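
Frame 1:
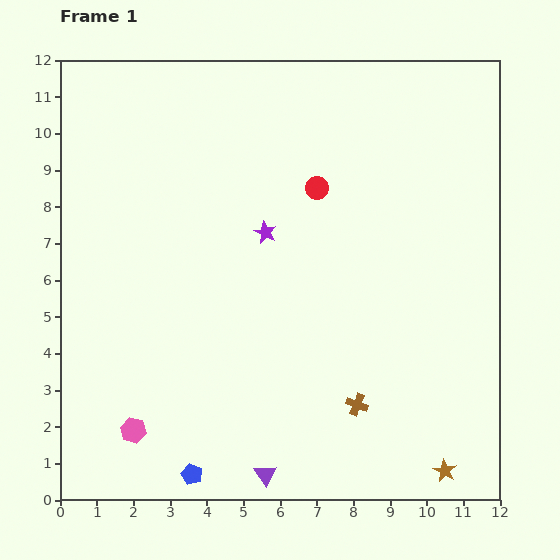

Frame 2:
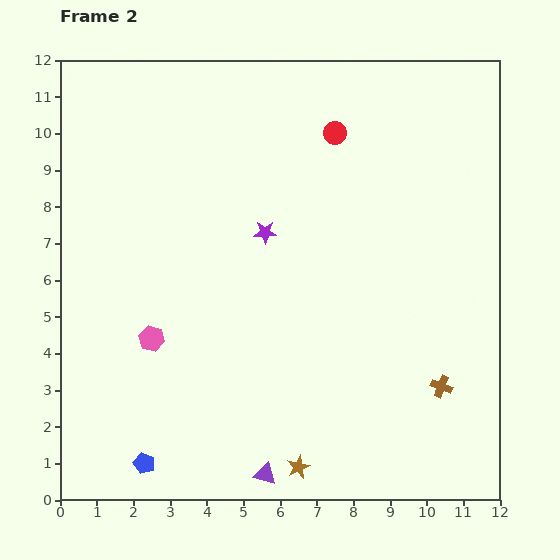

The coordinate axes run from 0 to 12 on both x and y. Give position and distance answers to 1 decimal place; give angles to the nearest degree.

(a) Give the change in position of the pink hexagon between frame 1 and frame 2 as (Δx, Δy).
(0.5, 2.5)

The pink hexagon was at (2.0, 1.9) in frame 1 and (2.5, 4.4) in frame 2.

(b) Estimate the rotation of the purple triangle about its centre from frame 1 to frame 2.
43° counter-clockwise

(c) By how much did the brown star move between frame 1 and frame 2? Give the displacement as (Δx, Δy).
(-4.0, 0.1)

The brown star was at (10.5, 0.8) in frame 1 and (6.5, 0.9) in frame 2.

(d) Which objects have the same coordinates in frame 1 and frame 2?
the purple triangle, the purple star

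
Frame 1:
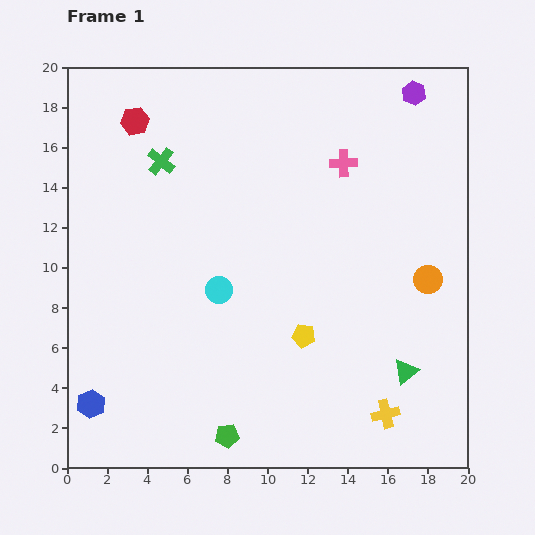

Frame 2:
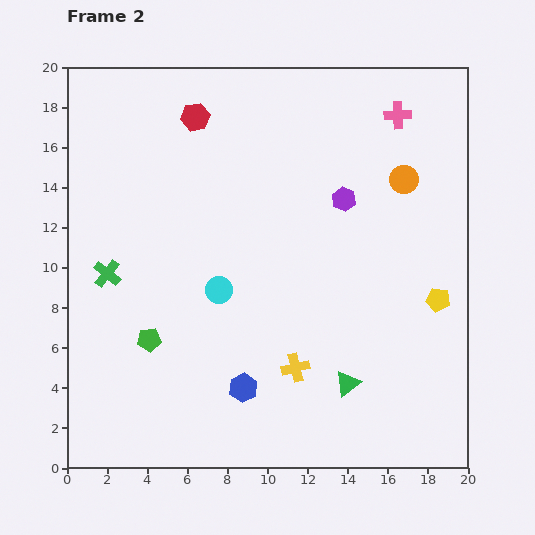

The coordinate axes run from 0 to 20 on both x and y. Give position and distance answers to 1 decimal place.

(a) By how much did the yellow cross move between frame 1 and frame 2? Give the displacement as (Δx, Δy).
(-4.5, 2.3)

The yellow cross was at (15.9, 2.7) in frame 1 and (11.4, 5.0) in frame 2.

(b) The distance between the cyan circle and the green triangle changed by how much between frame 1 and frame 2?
-2.3

Distance in frame 1: 10.2. Distance in frame 2: 7.9.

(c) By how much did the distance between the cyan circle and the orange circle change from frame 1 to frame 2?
+0.3

Distance in frame 1: 10.4. Distance in frame 2: 10.7.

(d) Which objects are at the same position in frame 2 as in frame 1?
the cyan circle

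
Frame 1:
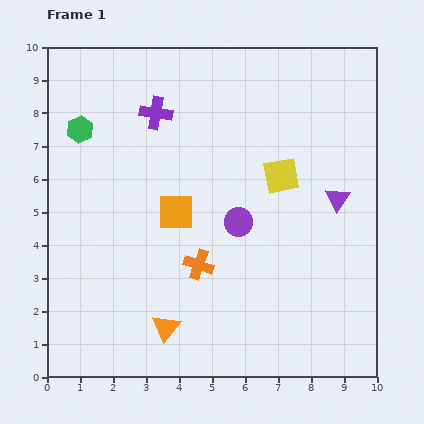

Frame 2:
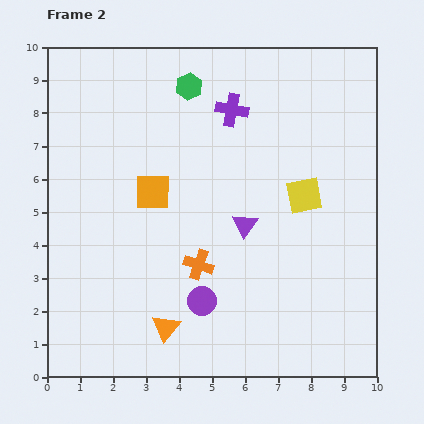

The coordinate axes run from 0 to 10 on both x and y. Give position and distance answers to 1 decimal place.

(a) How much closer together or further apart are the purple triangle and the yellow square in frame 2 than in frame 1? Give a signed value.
+0.2

Distance in frame 1: 1.8. Distance in frame 2: 2.0.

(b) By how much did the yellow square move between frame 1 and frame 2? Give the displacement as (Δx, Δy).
(0.7, -0.6)

The yellow square was at (7.1, 6.1) in frame 1 and (7.8, 5.5) in frame 2.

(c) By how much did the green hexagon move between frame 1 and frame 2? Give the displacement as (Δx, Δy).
(3.3, 1.3)

The green hexagon was at (1.0, 7.5) in frame 1 and (4.3, 8.8) in frame 2.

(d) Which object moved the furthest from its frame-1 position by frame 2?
the green hexagon

(moved 3.5; next 2.9)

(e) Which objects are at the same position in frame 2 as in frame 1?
the orange triangle, the orange cross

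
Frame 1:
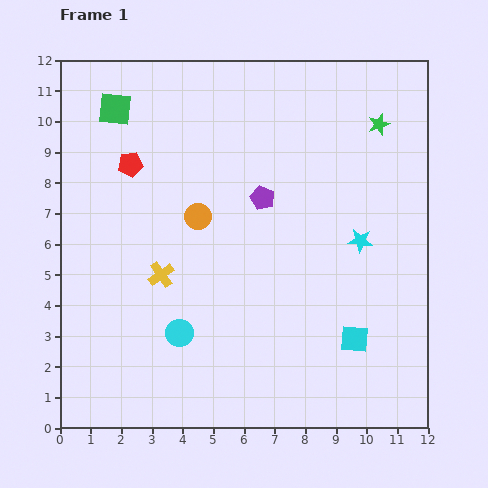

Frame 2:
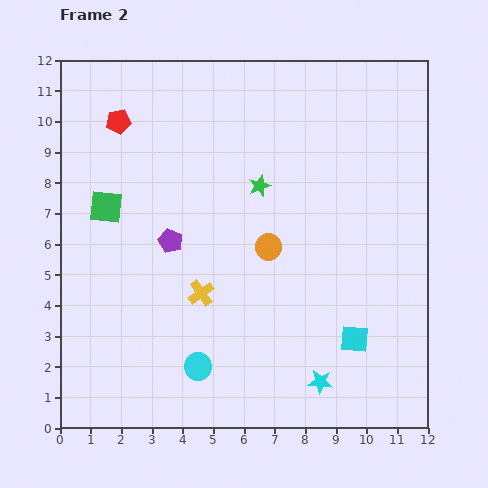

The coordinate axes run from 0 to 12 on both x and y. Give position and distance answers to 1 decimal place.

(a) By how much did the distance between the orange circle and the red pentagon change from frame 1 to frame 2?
+3.6

Distance in frame 1: 2.8. Distance in frame 2: 6.4.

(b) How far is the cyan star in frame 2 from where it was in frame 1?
4.8

The cyan star moved from (9.8, 6.1) to (8.5, 1.5), a distance of √(1.3² + 4.6²) ≈ 4.8.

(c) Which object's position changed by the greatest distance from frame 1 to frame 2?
the cyan star

(moved 4.8; next 4.4)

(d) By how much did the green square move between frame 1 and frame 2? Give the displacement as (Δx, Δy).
(-0.3, -3.2)

The green square was at (1.8, 10.4) in frame 1 and (1.5, 7.2) in frame 2.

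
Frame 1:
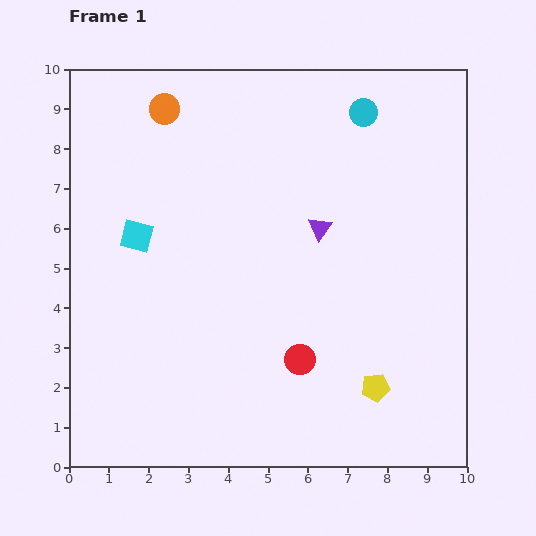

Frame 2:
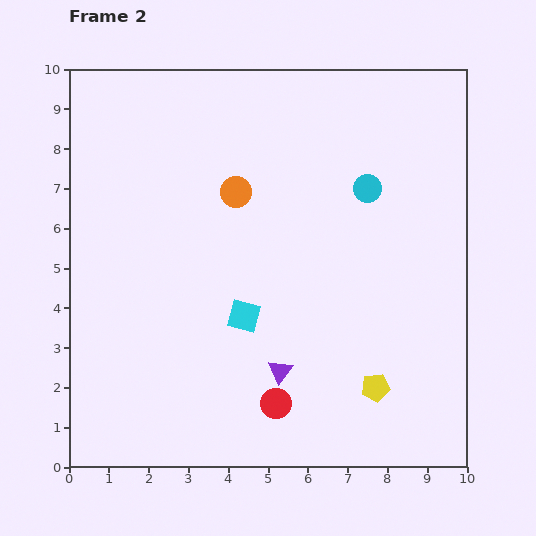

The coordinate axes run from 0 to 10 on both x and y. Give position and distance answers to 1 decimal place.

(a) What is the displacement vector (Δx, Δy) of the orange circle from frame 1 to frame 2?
(1.8, -2.1)

The orange circle was at (2.4, 9.0) in frame 1 and (4.2, 6.9) in frame 2.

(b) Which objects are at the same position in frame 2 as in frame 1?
the yellow pentagon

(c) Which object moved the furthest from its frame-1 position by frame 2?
the purple triangle

(moved 3.7; next 3.4)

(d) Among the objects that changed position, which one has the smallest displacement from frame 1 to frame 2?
the red circle

(moved 1.3)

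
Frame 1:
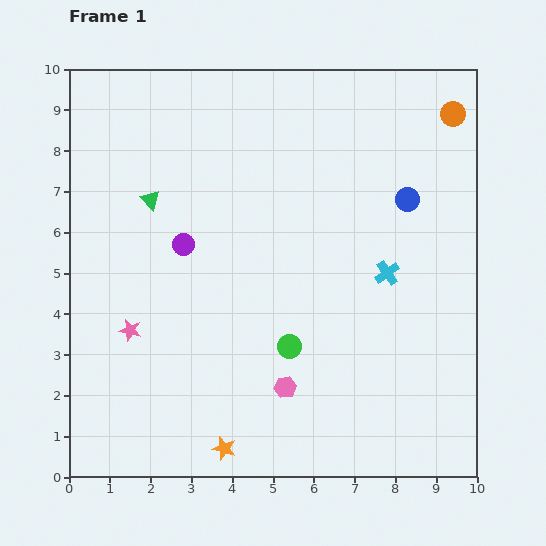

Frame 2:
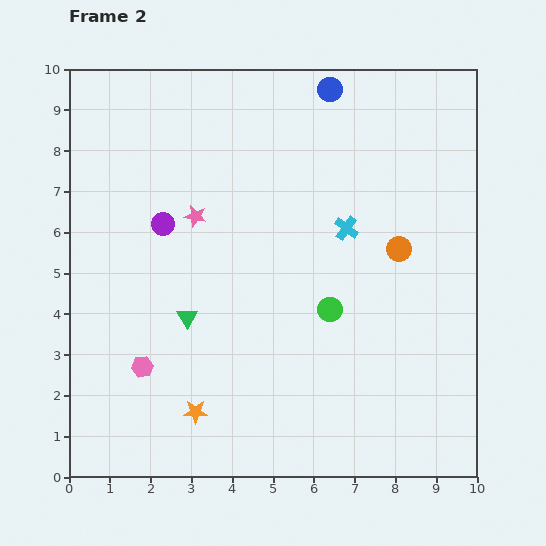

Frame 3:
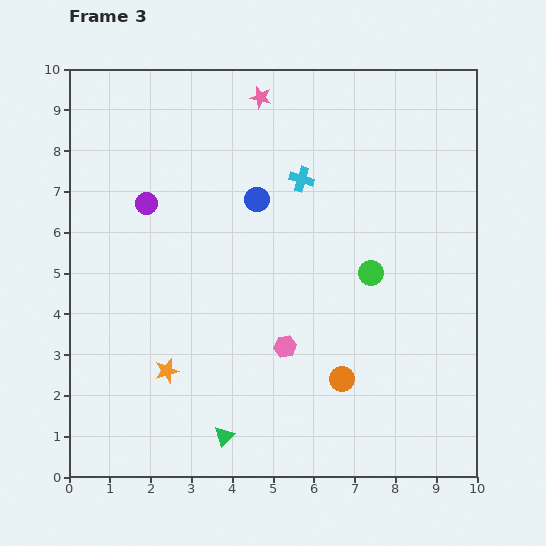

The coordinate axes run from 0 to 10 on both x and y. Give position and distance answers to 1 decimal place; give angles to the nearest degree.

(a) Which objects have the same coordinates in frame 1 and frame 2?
none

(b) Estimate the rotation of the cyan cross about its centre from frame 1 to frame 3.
38° counter-clockwise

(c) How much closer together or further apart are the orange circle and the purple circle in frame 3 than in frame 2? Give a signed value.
+0.6

Distance in frame 2: 5.8. Distance in frame 3: 6.4.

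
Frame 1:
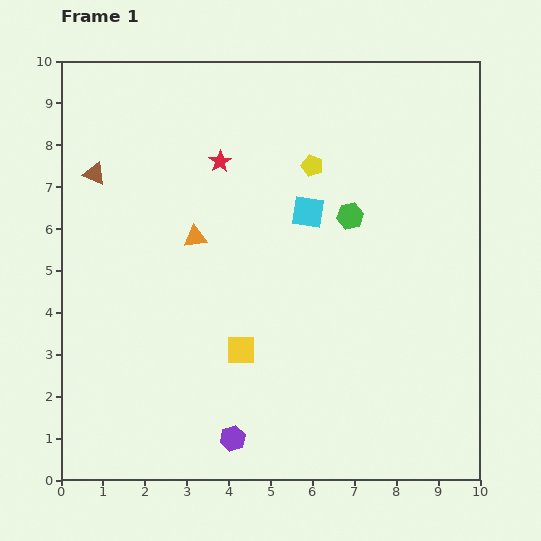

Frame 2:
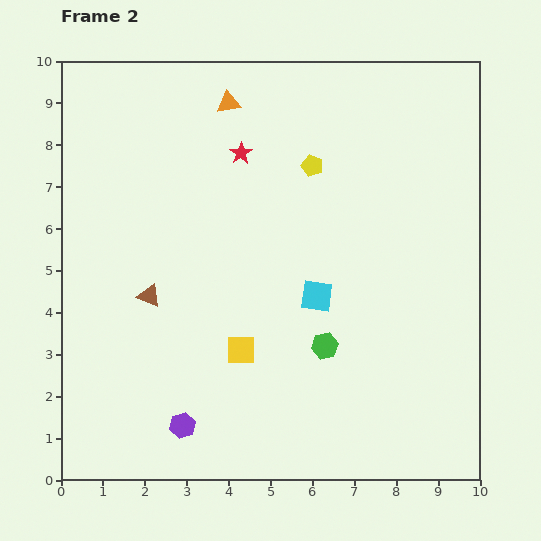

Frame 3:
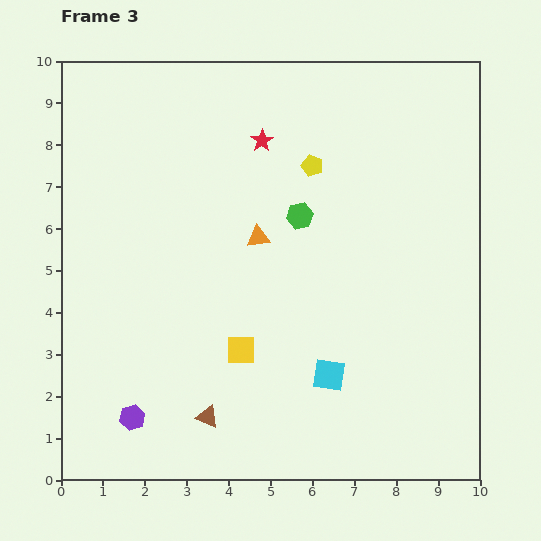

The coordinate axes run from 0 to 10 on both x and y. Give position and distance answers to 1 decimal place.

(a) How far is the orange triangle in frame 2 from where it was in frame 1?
3.3

The orange triangle moved from (3.2, 5.8) to (4.0, 9.0), a distance of √(0.8² + 3.2²) ≈ 3.3.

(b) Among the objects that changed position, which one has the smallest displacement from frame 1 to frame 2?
the red star

(moved 0.5)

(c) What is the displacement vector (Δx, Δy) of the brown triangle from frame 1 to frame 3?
(2.7, -5.8)

The brown triangle was at (0.8, 7.3) in frame 1 and (3.5, 1.5) in frame 3.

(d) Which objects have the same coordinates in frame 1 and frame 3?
the yellow square, the yellow pentagon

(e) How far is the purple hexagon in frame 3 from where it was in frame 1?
2.5

The purple hexagon moved from (4.1, 1.0) to (1.7, 1.5), a distance of √(2.4² + 0.5²) ≈ 2.5.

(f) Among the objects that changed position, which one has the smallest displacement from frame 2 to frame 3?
the red star

(moved 0.6)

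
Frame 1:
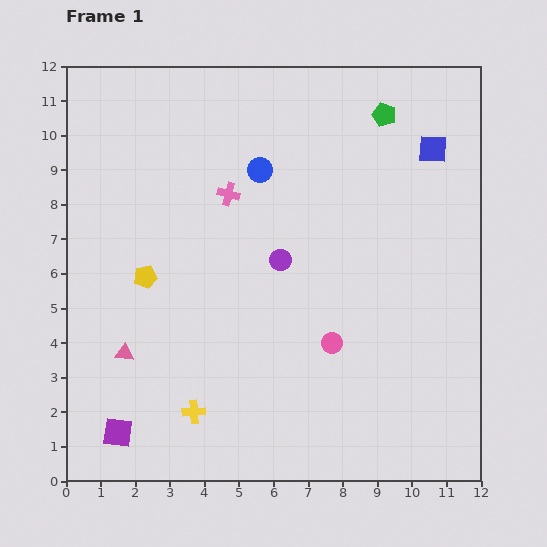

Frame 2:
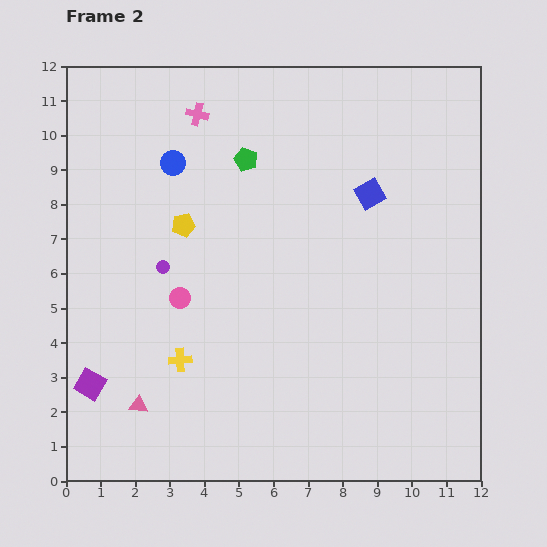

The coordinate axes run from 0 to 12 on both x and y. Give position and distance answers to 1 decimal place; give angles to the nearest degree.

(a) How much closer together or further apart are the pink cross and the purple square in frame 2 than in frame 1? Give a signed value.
+0.8

Distance in frame 1: 7.6. Distance in frame 2: 8.4.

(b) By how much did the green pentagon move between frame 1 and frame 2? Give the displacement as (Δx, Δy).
(-4.0, -1.3)

The green pentagon was at (9.2, 10.6) in frame 1 and (5.2, 9.3) in frame 2.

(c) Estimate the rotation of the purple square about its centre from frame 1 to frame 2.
23° clockwise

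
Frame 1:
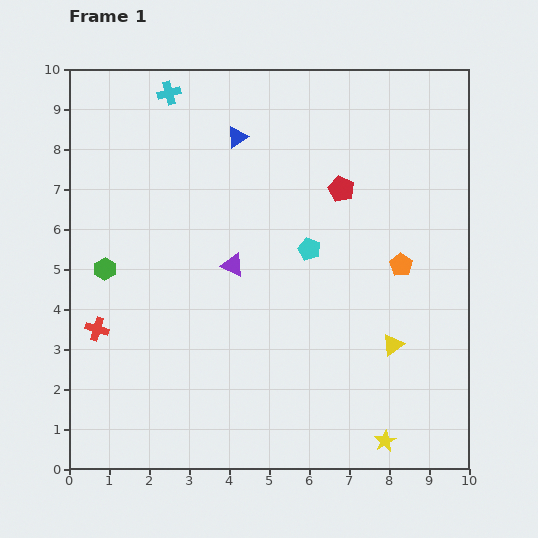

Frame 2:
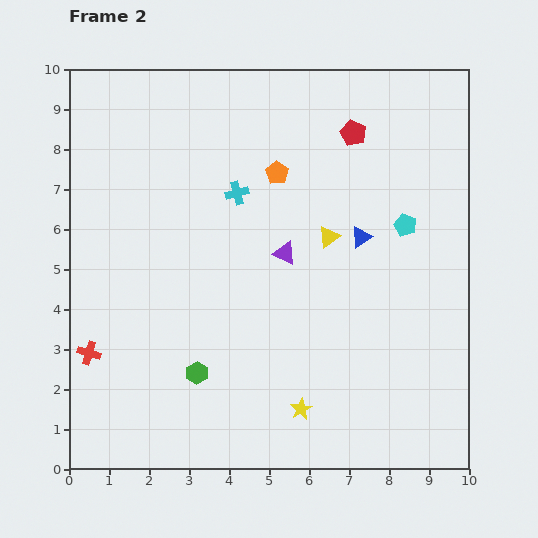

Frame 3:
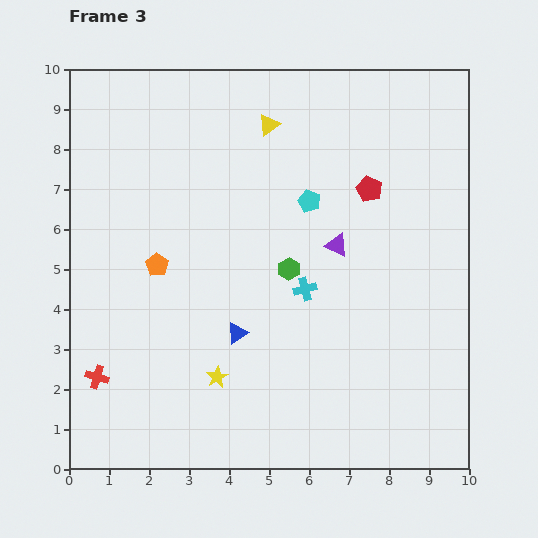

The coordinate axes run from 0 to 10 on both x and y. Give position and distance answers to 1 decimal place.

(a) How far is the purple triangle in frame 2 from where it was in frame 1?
1.3

The purple triangle moved from (4.1, 5.1) to (5.4, 5.4), a distance of √(1.3² + 0.3²) ≈ 1.3.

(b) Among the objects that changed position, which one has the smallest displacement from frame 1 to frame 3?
the red pentagon

(moved 0.7)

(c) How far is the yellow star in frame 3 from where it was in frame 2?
2.2

The yellow star moved from (5.8, 1.5) to (3.7, 2.3), a distance of √(2.1² + 0.8²) ≈ 2.2.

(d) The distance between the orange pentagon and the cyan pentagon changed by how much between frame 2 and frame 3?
+0.6

Distance in frame 2: 3.5. Distance in frame 3: 4.1.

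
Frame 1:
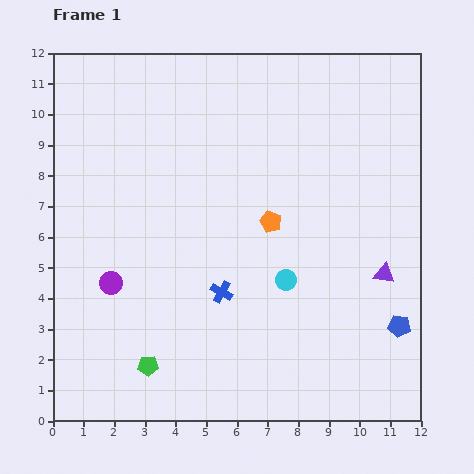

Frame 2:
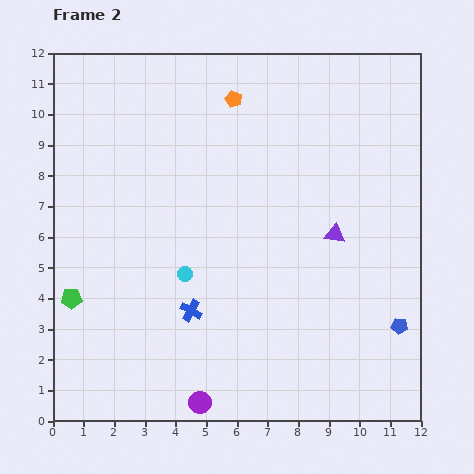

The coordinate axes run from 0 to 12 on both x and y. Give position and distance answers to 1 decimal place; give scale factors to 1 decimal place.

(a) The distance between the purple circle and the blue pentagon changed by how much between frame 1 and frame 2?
-2.5

Distance in frame 1: 9.5. Distance in frame 2: 7.0.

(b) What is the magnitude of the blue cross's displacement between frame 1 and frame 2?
1.2

The blue cross moved from (5.5, 4.2) to (4.5, 3.6), a distance of √(1.0² + 0.6²) ≈ 1.2.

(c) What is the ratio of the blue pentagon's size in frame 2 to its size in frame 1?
0.7×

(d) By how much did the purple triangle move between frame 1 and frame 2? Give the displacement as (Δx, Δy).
(-1.6, 1.3)

The purple triangle was at (10.8, 4.8) in frame 1 and (9.2, 6.1) in frame 2.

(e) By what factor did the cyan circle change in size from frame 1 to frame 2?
0.7×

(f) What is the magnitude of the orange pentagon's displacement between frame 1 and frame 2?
4.2

The orange pentagon moved from (7.1, 6.5) to (5.9, 10.5), a distance of √(1.2² + 4.0²) ≈ 4.2.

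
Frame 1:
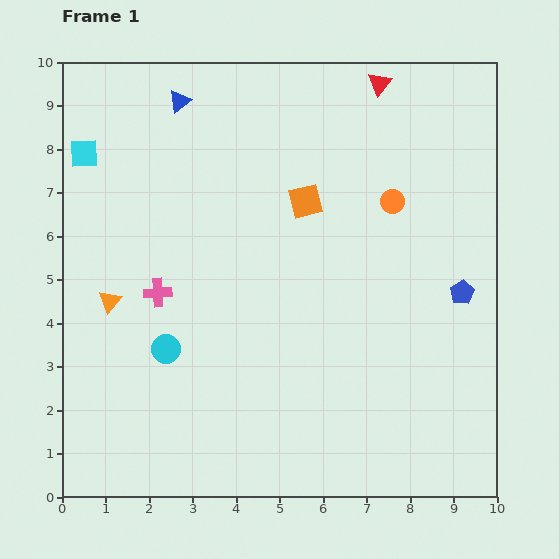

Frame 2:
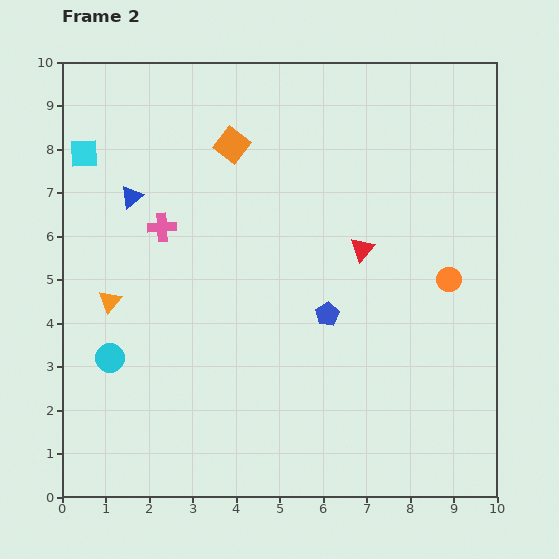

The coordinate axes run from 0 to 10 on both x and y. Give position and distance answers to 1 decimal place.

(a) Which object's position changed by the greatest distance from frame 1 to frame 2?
the red triangle

(moved 3.8; next 3.1)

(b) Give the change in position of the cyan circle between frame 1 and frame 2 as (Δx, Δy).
(-1.3, -0.2)

The cyan circle was at (2.4, 3.4) in frame 1 and (1.1, 3.2) in frame 2.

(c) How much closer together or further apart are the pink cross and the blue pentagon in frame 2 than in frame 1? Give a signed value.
-2.7

Distance in frame 1: 7.0. Distance in frame 2: 4.3.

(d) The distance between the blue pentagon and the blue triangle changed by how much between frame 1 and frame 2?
-2.6

Distance in frame 1: 7.8. Distance in frame 2: 5.2.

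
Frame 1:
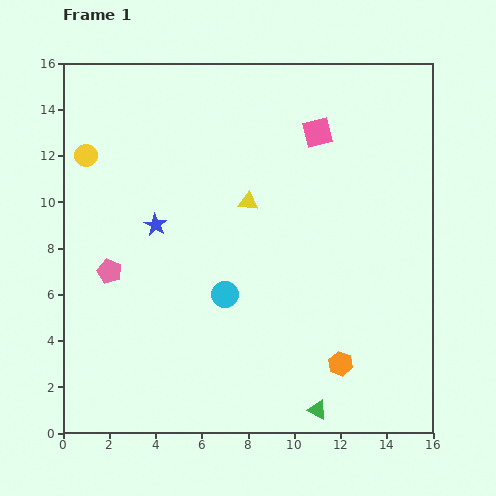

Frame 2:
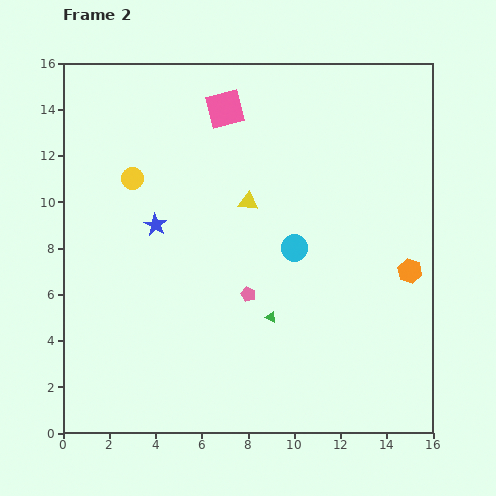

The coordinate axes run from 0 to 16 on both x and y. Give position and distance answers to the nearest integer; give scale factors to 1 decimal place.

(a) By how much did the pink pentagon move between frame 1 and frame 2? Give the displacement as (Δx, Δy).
(6, -1)

The pink pentagon was at (2, 7) in frame 1 and (8, 6) in frame 2.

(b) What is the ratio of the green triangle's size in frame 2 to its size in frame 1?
0.6×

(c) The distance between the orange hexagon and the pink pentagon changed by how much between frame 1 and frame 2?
-4

Distance in frame 1: 11. Distance in frame 2: 7.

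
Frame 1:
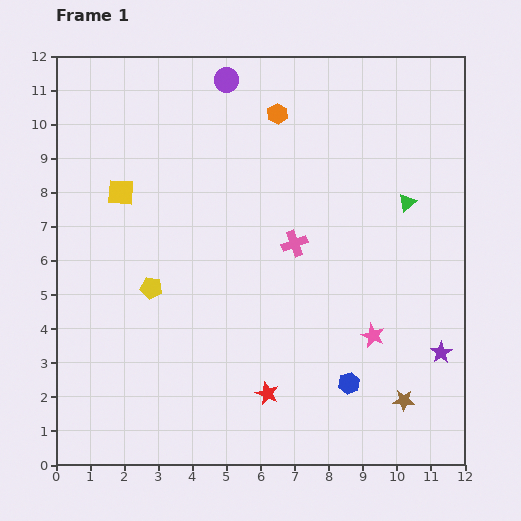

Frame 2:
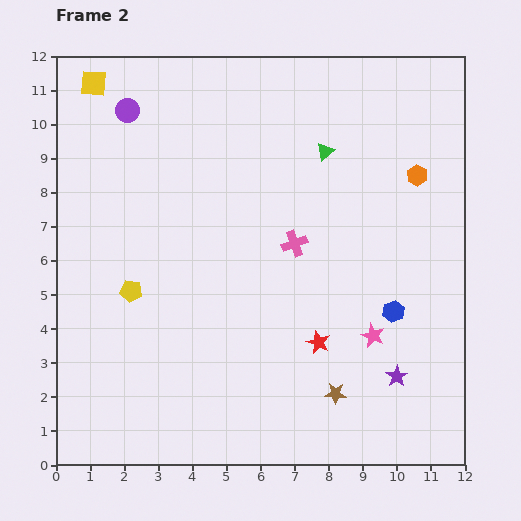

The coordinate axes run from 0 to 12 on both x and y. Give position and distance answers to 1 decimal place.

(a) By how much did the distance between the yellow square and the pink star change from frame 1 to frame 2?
+2.5

Distance in frame 1: 8.5. Distance in frame 2: 11.0.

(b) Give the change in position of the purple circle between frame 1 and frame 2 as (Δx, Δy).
(-2.9, -0.9)

The purple circle was at (5.0, 11.3) in frame 1 and (2.1, 10.4) in frame 2.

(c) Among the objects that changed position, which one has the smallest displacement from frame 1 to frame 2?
the yellow pentagon

(moved 0.6)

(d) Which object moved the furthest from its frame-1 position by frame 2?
the orange hexagon

(moved 4.5; next 3.3)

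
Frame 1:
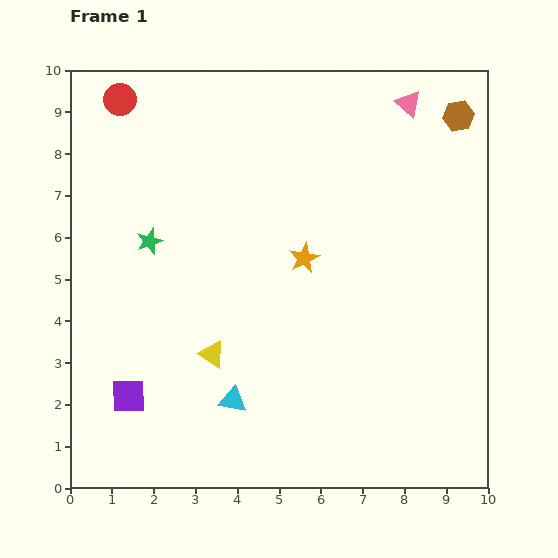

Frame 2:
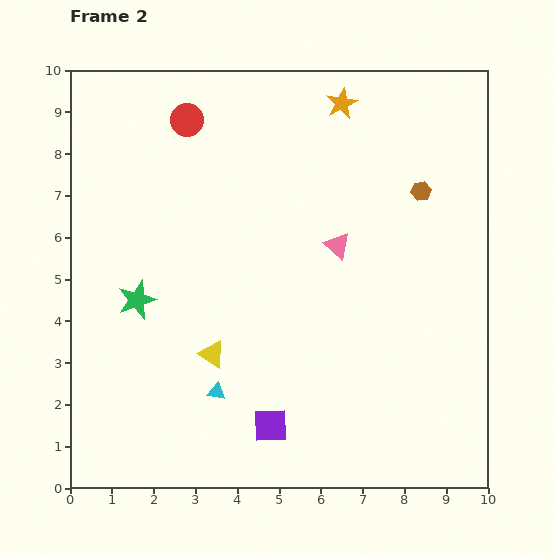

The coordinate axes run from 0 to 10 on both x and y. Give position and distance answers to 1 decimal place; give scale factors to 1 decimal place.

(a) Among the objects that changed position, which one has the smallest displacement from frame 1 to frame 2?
the cyan triangle

(moved 0.4)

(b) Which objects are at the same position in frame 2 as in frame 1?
the yellow triangle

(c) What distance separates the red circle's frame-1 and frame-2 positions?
1.7

The red circle moved from (1.2, 9.3) to (2.8, 8.8), a distance of √(1.6² + 0.5²) ≈ 1.7.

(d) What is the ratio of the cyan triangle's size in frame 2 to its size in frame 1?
0.7×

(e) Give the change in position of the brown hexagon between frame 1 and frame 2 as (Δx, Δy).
(-0.9, -1.8)

The brown hexagon was at (9.3, 8.9) in frame 1 and (8.4, 7.1) in frame 2.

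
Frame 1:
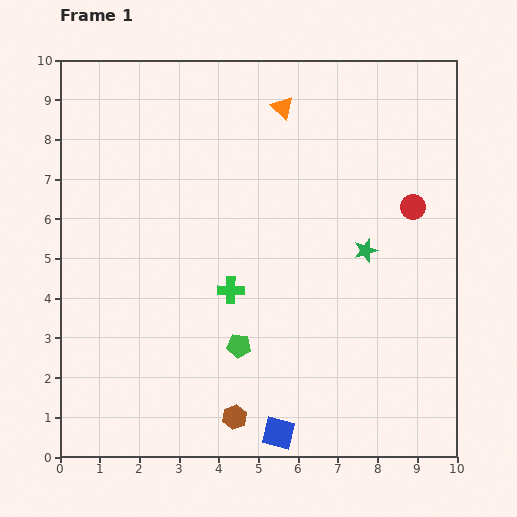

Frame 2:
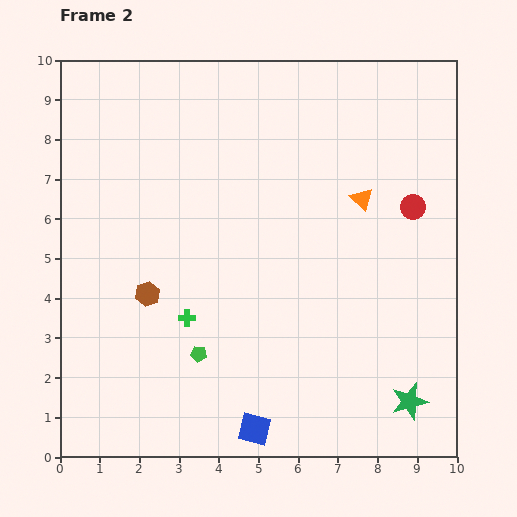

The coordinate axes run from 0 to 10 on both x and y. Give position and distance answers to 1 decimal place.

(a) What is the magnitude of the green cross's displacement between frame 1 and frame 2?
1.3

The green cross moved from (4.3, 4.2) to (3.2, 3.5), a distance of √(1.1² + 0.7²) ≈ 1.3.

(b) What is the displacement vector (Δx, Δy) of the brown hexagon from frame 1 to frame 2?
(-2.2, 3.1)

The brown hexagon was at (4.4, 1.0) in frame 1 and (2.2, 4.1) in frame 2.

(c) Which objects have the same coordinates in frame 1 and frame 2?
the red circle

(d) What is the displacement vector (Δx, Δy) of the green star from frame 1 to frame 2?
(1.1, -3.8)

The green star was at (7.7, 5.2) in frame 1 and (8.8, 1.4) in frame 2.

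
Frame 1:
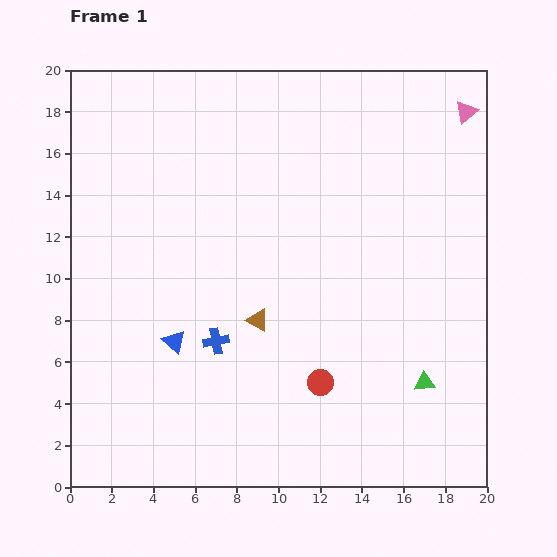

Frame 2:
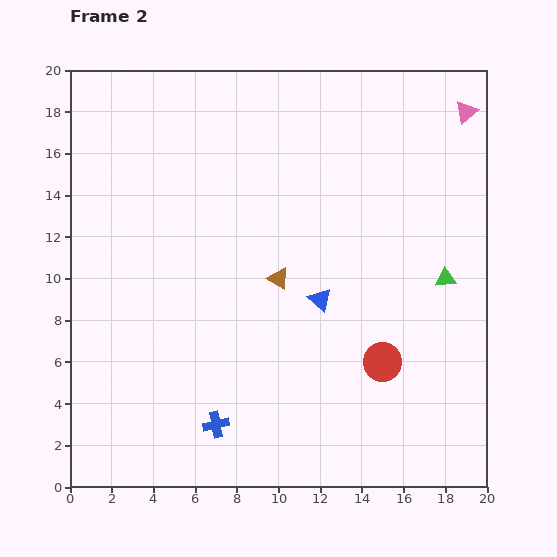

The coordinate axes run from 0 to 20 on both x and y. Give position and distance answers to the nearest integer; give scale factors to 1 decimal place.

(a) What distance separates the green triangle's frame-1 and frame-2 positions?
5

The green triangle moved from (17, 5) to (18, 10), a distance of √(1² + 5²) ≈ 5.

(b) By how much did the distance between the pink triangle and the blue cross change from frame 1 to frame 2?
+3

Distance in frame 1: 16. Distance in frame 2: 19.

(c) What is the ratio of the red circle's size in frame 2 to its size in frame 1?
1.5×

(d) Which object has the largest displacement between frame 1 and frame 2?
the blue triangle

(moved 7; next 5)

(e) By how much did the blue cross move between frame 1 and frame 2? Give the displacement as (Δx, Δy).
(0, -4)

The blue cross was at (7, 7) in frame 1 and (7, 3) in frame 2.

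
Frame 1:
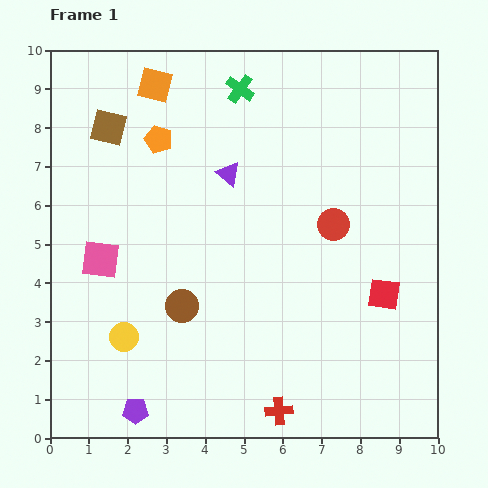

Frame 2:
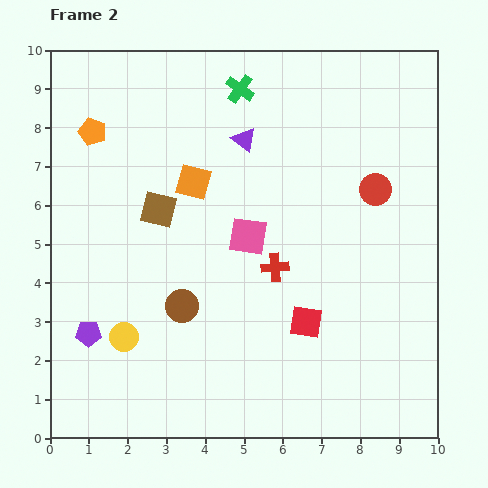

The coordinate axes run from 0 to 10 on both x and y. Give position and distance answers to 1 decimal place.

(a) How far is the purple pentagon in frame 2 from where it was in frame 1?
2.3

The purple pentagon moved from (2.2, 0.7) to (1.0, 2.7), a distance of √(1.2² + 2.0²) ≈ 2.3.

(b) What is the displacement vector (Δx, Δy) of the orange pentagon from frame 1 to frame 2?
(-1.7, 0.2)

The orange pentagon was at (2.8, 7.7) in frame 1 and (1.1, 7.9) in frame 2.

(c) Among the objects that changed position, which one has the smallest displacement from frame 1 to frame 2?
the purple triangle

(moved 1.0)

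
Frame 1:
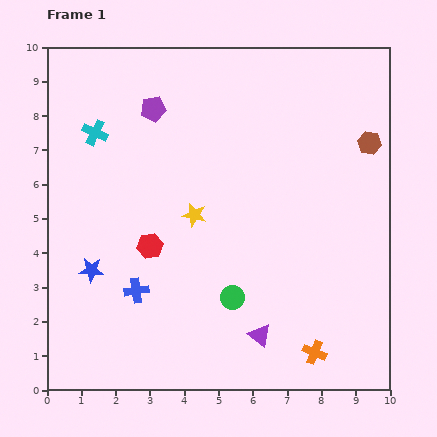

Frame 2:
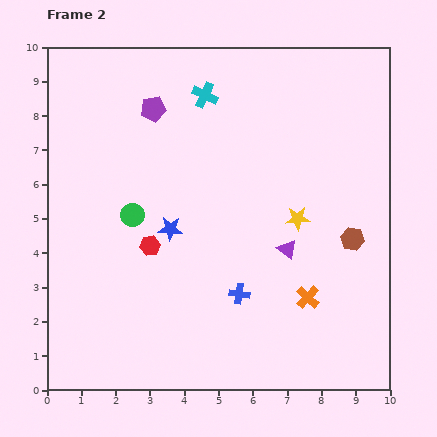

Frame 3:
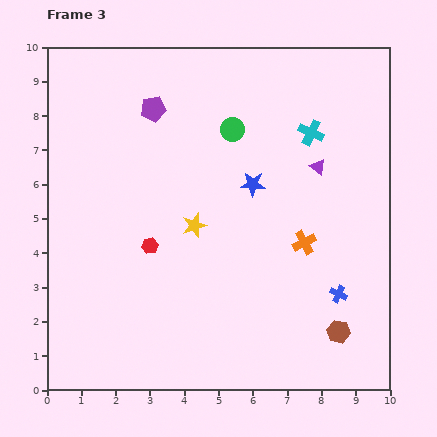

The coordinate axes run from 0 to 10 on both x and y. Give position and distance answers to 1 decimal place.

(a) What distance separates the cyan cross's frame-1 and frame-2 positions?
3.4

The cyan cross moved from (1.4, 7.5) to (4.6, 8.6), a distance of √(3.2² + 1.1²) ≈ 3.4.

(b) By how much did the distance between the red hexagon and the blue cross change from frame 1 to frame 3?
+4.3

Distance in frame 1: 1.4. Distance in frame 3: 5.7.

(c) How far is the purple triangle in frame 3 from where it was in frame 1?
5.2

The purple triangle moved from (6.2, 1.6) to (7.9, 6.5), a distance of √(1.7² + 4.9²) ≈ 5.2.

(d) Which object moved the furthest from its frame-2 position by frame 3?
the green circle

(moved 3.8; next 3.3)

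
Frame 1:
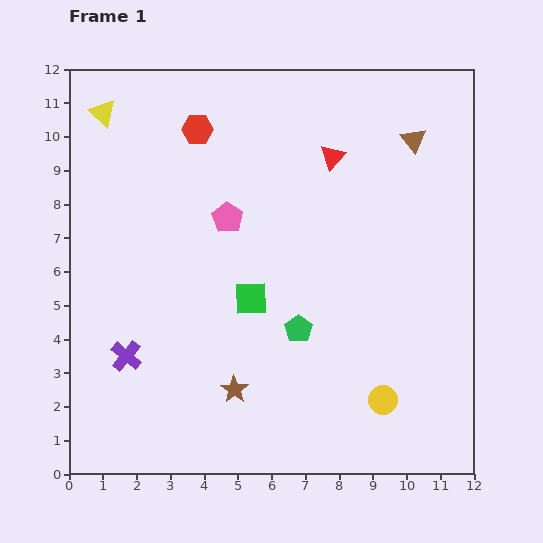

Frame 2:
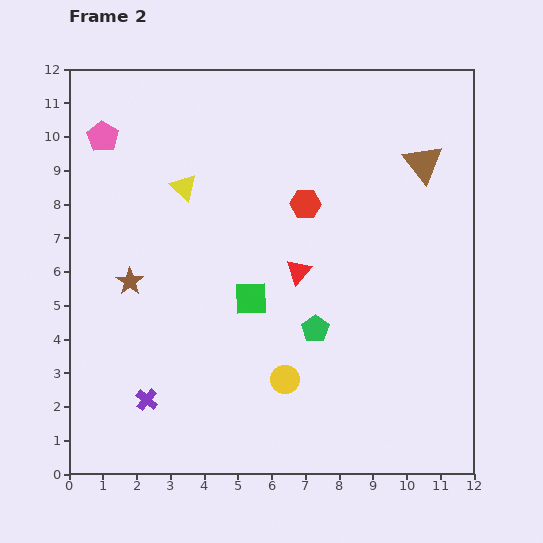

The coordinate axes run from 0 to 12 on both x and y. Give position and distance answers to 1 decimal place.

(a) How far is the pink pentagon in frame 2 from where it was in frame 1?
4.4

The pink pentagon moved from (4.7, 7.6) to (1.0, 10.0), a distance of √(3.7² + 2.4²) ≈ 4.4.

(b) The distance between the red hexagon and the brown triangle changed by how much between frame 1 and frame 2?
-2.7

Distance in frame 1: 6.4. Distance in frame 2: 3.7.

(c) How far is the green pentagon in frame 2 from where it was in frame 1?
0.5

The green pentagon moved from (6.8, 4.3) to (7.3, 4.3), a distance of √(0.5² + 0.0²) ≈ 0.5.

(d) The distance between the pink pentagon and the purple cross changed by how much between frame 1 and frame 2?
+2.8

Distance in frame 1: 5.1. Distance in frame 2: 7.9.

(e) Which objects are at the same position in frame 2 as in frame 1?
the green square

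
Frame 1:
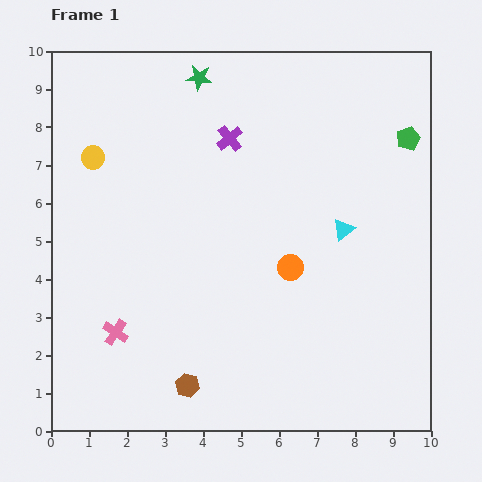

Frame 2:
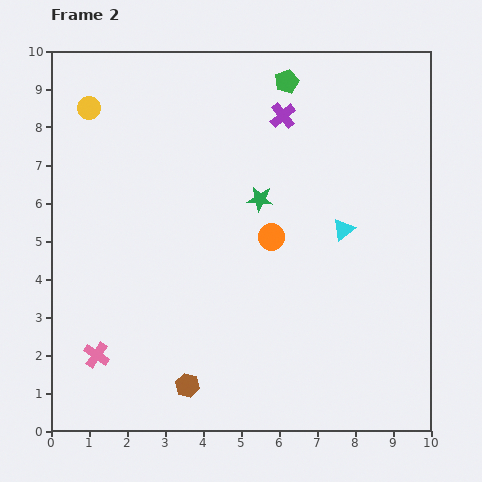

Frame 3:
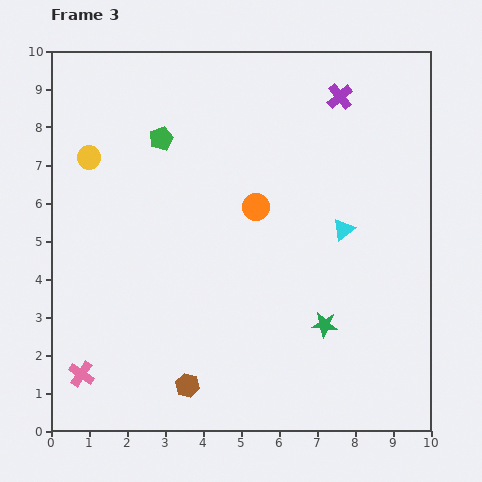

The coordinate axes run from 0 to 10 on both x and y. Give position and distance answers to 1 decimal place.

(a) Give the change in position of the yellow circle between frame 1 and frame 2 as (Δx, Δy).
(-0.1, 1.3)

The yellow circle was at (1.1, 7.2) in frame 1 and (1.0, 8.5) in frame 2.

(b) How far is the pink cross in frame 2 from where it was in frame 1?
0.8

The pink cross moved from (1.7, 2.6) to (1.2, 2.0), a distance of √(0.5² + 0.6²) ≈ 0.8.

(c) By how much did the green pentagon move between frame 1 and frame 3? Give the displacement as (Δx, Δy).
(-6.5, 0.0)

The green pentagon was at (9.4, 7.7) in frame 1 and (2.9, 7.7) in frame 3.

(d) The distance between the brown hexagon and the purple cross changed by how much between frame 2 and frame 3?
+1.1

Distance in frame 2: 7.5. Distance in frame 3: 8.6.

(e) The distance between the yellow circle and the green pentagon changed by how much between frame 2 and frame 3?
-3.2

Distance in frame 2: 5.2. Distance in frame 3: 2.0.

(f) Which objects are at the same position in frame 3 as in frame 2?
the cyan triangle, the brown hexagon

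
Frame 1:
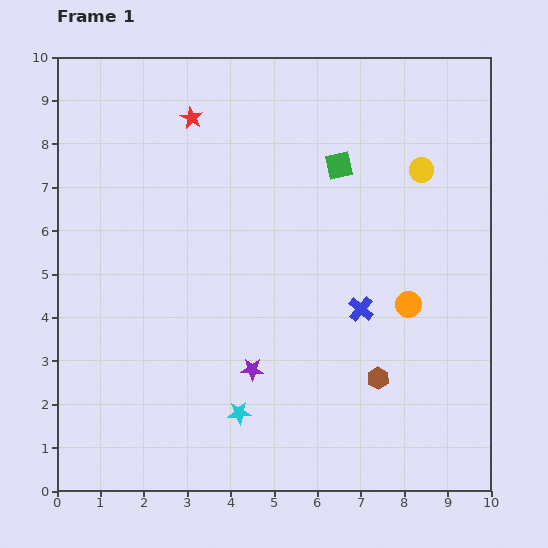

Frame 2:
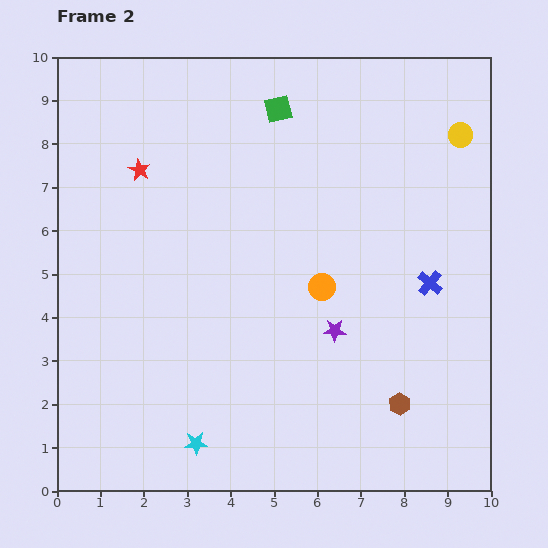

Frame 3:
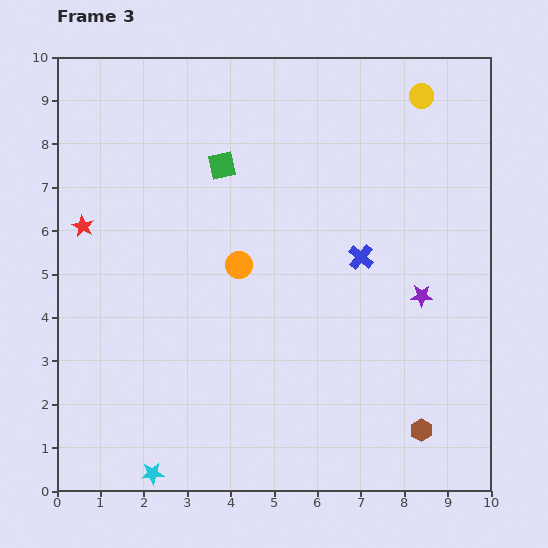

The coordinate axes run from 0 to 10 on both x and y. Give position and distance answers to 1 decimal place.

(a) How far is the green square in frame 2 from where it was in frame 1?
1.9

The green square moved from (6.5, 7.5) to (5.1, 8.8), a distance of √(1.4² + 1.3²) ≈ 1.9.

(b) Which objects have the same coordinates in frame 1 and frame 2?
none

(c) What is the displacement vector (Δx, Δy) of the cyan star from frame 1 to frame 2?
(-1.0, -0.7)

The cyan star was at (4.2, 1.8) in frame 1 and (3.2, 1.1) in frame 2.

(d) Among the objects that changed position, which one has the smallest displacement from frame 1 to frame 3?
the blue cross

(moved 1.2)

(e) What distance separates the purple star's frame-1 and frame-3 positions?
4.3

The purple star moved from (4.5, 2.8) to (8.4, 4.5), a distance of √(3.9² + 1.7²) ≈ 4.3.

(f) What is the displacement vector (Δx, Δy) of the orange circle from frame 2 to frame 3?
(-1.9, 0.5)

The orange circle was at (6.1, 4.7) in frame 2 and (4.2, 5.2) in frame 3.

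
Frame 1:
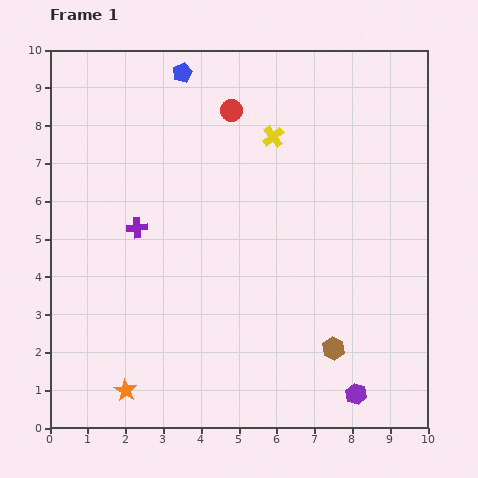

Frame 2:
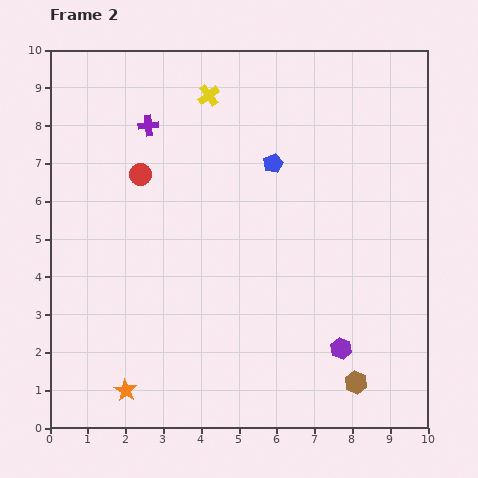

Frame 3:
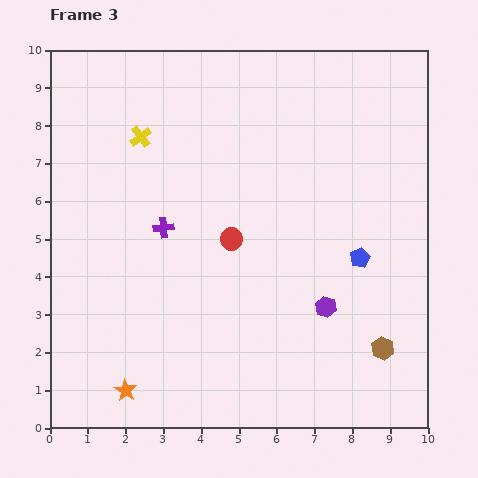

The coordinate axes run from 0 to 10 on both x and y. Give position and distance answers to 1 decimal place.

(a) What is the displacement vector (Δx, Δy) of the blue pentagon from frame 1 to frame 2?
(2.4, -2.4)

The blue pentagon was at (3.5, 9.4) in frame 1 and (5.9, 7.0) in frame 2.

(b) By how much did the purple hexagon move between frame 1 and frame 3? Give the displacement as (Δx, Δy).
(-0.8, 2.3)

The purple hexagon was at (8.1, 0.9) in frame 1 and (7.3, 3.2) in frame 3.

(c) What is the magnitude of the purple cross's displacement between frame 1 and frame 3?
0.7

The purple cross moved from (2.3, 5.3) to (3.0, 5.3), a distance of √(0.7² + 0.0²) ≈ 0.7.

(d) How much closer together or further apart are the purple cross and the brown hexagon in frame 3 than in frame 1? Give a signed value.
+0.5

Distance in frame 1: 6.1. Distance in frame 3: 6.6.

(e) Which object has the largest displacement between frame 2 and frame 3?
the blue pentagon

(moved 3.4; next 2.9)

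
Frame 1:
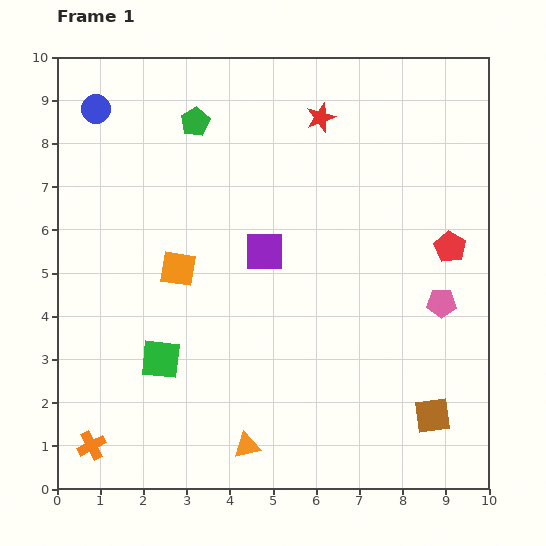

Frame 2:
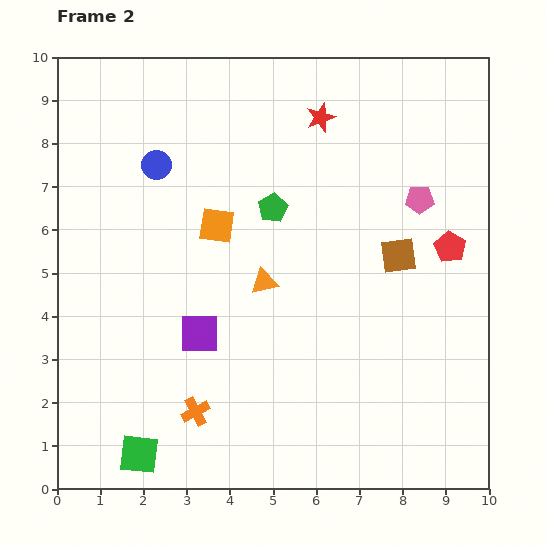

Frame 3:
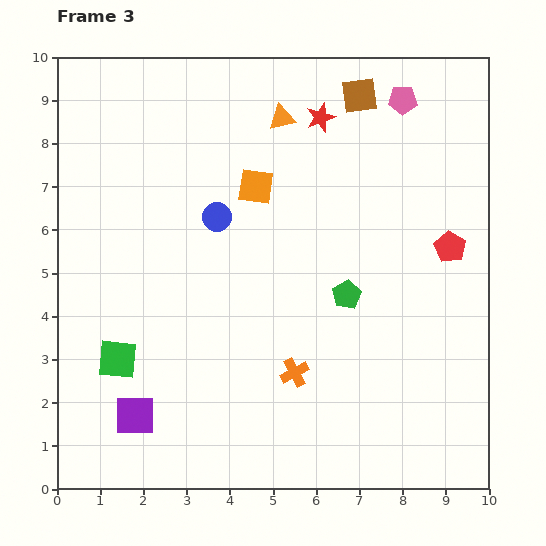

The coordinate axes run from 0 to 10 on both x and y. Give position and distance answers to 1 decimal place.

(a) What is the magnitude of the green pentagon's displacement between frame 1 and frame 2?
2.7

The green pentagon moved from (3.2, 8.5) to (5.0, 6.5), a distance of √(1.8² + 2.0²) ≈ 2.7.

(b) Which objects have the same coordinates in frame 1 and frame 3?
the red star, the red pentagon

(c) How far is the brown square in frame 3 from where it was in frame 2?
3.8

The brown square moved from (7.9, 5.4) to (7.0, 9.1), a distance of √(0.9² + 3.7²) ≈ 3.8.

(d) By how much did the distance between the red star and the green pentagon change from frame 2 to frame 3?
+1.7

Distance in frame 2: 2.4. Distance in frame 3: 4.1.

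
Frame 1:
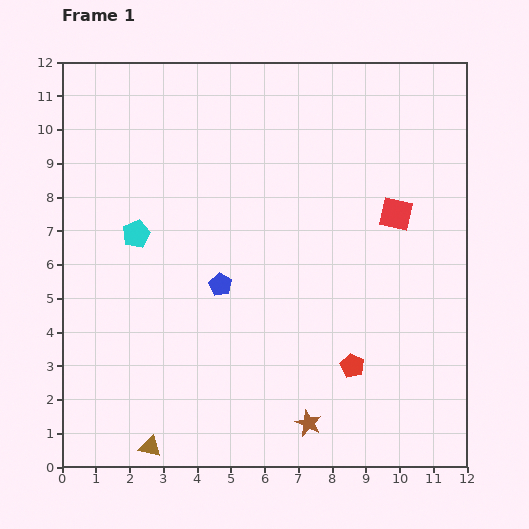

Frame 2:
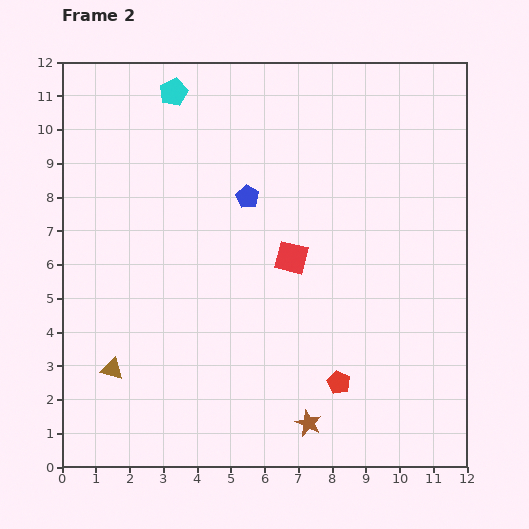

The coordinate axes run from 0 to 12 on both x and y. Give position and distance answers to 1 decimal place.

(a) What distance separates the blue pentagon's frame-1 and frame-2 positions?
2.7

The blue pentagon moved from (4.7, 5.4) to (5.5, 8.0), a distance of √(0.8² + 2.6²) ≈ 2.7.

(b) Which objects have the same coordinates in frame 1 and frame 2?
the brown star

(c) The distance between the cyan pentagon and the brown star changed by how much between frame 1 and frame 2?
+3.0

Distance in frame 1: 7.6. Distance in frame 2: 10.6.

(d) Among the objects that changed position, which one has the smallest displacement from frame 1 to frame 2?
the red pentagon

(moved 0.6)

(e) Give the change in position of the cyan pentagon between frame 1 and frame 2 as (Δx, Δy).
(1.1, 4.2)

The cyan pentagon was at (2.2, 6.9) in frame 1 and (3.3, 11.1) in frame 2.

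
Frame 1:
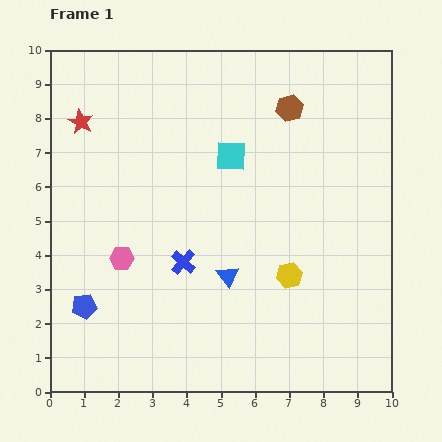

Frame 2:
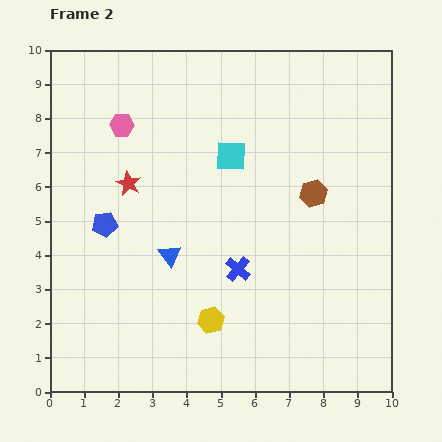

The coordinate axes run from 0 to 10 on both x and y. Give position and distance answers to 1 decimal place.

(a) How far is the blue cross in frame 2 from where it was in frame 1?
1.6

The blue cross moved from (3.9, 3.8) to (5.5, 3.6), a distance of √(1.6² + 0.2²) ≈ 1.6.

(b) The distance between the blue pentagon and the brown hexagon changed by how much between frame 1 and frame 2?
-2.1

Distance in frame 1: 8.3. Distance in frame 2: 6.2.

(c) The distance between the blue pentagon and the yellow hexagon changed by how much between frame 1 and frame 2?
-1.9

Distance in frame 1: 6.1. Distance in frame 2: 4.2.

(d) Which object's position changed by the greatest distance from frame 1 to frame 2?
the pink hexagon

(moved 3.9; next 2.6)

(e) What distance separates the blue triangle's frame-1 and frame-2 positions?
1.8

The blue triangle moved from (5.2, 3.4) to (3.5, 4.0), a distance of √(1.7² + 0.6²) ≈ 1.8.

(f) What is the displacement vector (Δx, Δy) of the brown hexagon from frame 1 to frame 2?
(0.7, -2.5)

The brown hexagon was at (7.0, 8.3) in frame 1 and (7.7, 5.8) in frame 2.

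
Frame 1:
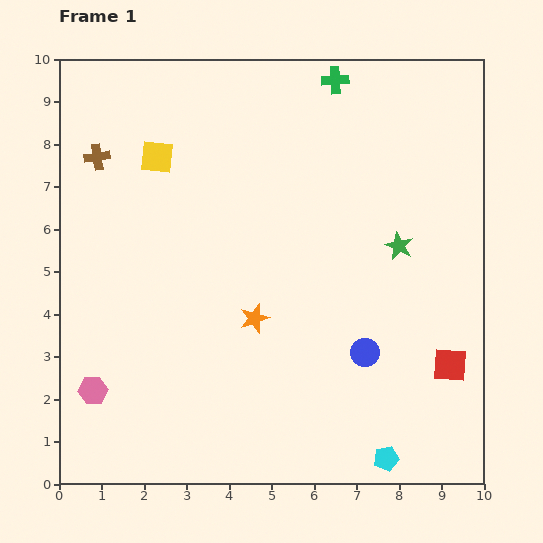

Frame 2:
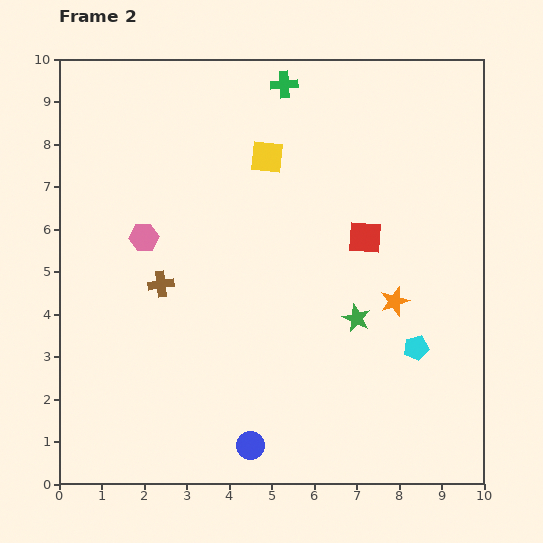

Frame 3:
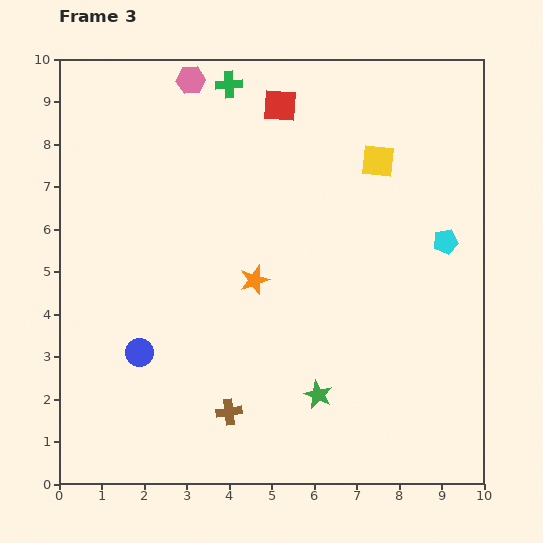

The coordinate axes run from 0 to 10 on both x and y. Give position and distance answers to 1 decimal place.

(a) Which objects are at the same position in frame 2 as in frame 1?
none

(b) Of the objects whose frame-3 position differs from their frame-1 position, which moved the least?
the orange star

(moved 0.9)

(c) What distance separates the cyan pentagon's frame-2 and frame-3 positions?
2.6

The cyan pentagon moved from (8.4, 3.2) to (9.1, 5.7), a distance of √(0.7² + 2.5²) ≈ 2.6.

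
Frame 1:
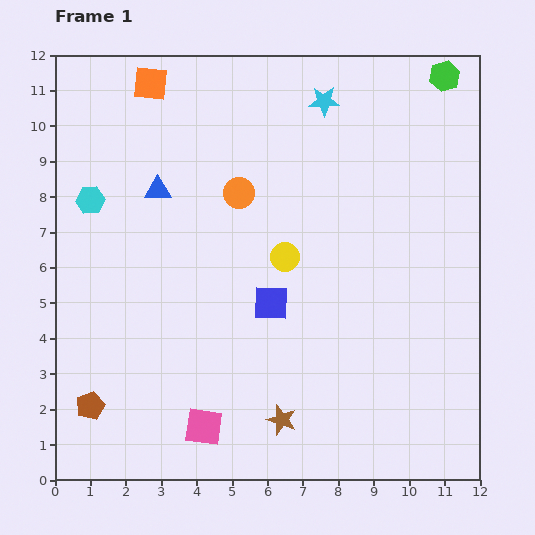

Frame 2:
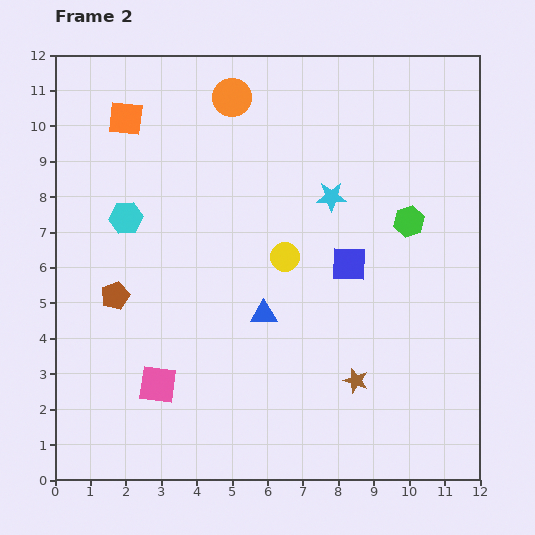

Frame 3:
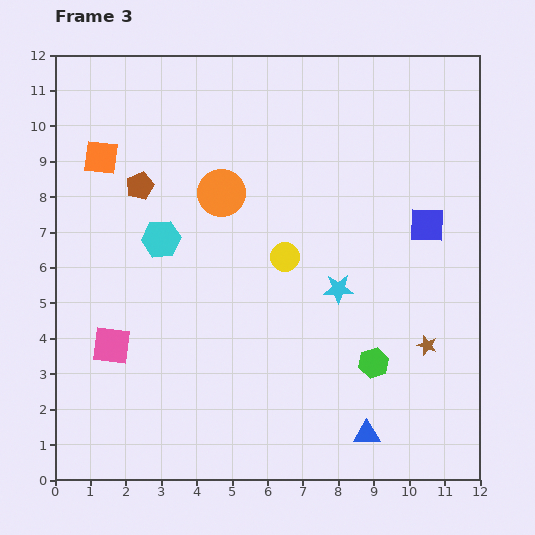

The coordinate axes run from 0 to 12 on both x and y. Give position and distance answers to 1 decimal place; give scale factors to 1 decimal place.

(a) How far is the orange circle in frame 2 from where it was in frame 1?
2.7

The orange circle moved from (5.2, 8.1) to (5.0, 10.8), a distance of √(0.2² + 2.7²) ≈ 2.7.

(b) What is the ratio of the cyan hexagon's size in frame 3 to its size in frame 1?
1.3×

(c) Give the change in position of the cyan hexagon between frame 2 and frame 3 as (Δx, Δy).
(1.0, -0.6)

The cyan hexagon was at (2.0, 7.4) in frame 2 and (3.0, 6.8) in frame 3.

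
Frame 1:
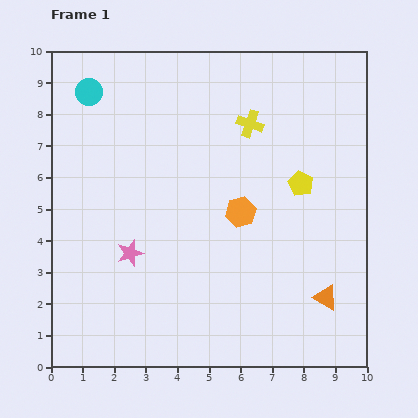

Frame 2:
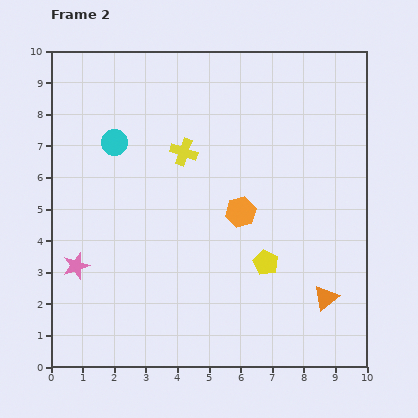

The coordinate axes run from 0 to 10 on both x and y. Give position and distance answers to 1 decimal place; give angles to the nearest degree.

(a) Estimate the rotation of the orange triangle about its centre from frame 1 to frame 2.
52° clockwise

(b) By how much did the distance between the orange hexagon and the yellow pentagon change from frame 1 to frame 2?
-0.3

Distance in frame 1: 2.1. Distance in frame 2: 1.8.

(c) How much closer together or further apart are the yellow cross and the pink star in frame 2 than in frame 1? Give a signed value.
-0.6

Distance in frame 1: 5.6. Distance in frame 2: 5.0.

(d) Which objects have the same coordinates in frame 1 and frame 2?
the orange hexagon, the orange triangle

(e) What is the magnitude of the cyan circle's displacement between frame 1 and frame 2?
1.8

The cyan circle moved from (1.2, 8.7) to (2.0, 7.1), a distance of √(0.8² + 1.6²) ≈ 1.8.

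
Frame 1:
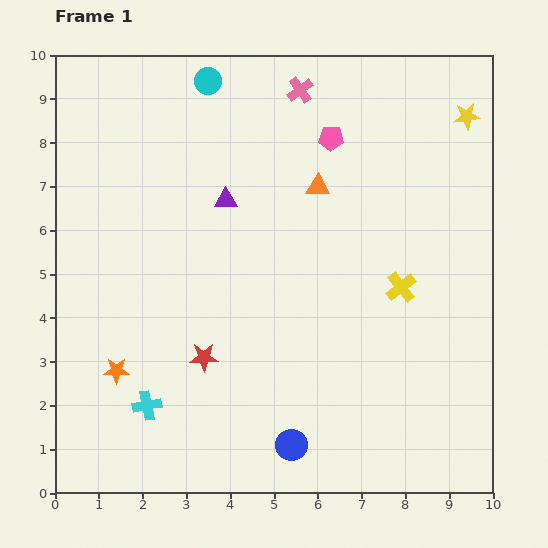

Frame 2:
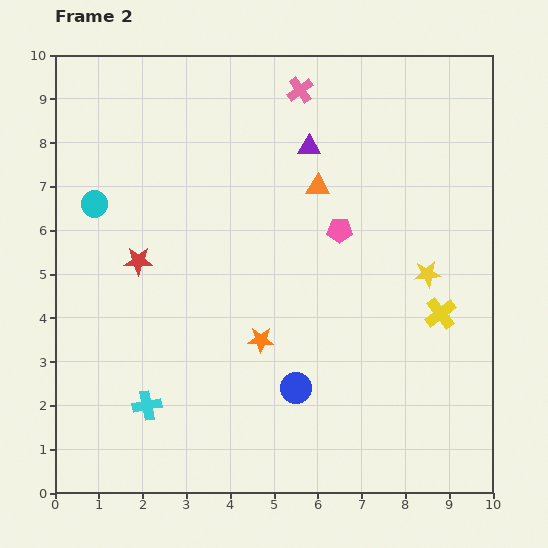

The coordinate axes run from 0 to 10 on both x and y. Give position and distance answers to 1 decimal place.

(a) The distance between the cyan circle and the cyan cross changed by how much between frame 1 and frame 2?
-2.7

Distance in frame 1: 7.5. Distance in frame 2: 4.8.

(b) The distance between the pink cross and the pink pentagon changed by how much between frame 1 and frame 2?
+2.0

Distance in frame 1: 1.3. Distance in frame 2: 3.3.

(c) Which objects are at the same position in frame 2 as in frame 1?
the orange triangle, the cyan cross, the pink cross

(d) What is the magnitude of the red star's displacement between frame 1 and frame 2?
2.7

The red star moved from (3.4, 3.1) to (1.9, 5.3), a distance of √(1.5² + 2.2²) ≈ 2.7.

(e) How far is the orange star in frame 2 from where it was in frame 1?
3.4

The orange star moved from (1.4, 2.8) to (4.7, 3.5), a distance of √(3.3² + 0.7²) ≈ 3.4.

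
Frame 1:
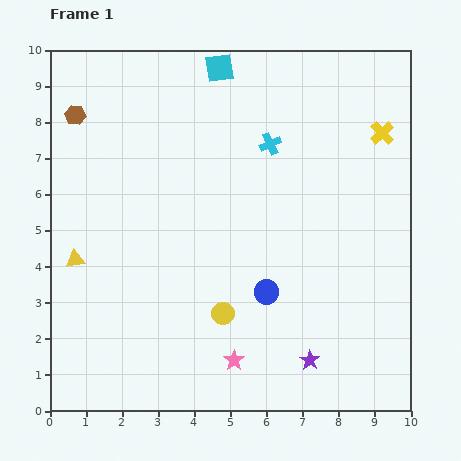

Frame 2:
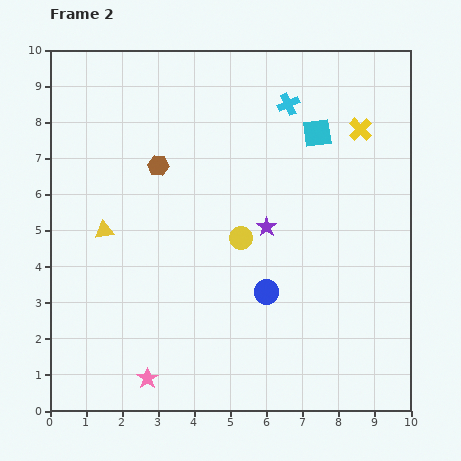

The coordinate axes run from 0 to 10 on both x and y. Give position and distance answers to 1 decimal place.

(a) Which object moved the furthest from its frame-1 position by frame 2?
the purple star

(moved 3.9; next 3.2)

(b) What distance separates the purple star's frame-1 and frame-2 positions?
3.9

The purple star moved from (7.2, 1.4) to (6.0, 5.1), a distance of √(1.2² + 3.7²) ≈ 3.9.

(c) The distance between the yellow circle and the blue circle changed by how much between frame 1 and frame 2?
+0.4

Distance in frame 1: 1.3. Distance in frame 2: 1.7.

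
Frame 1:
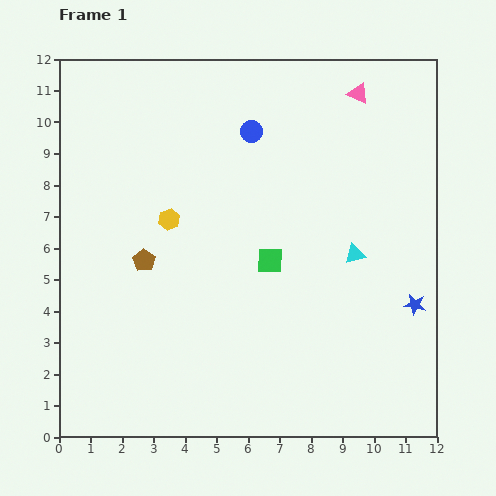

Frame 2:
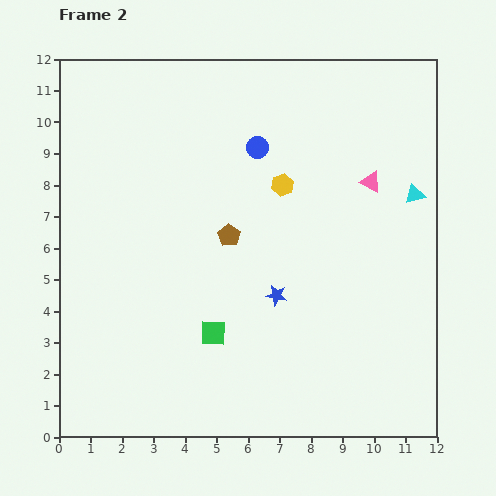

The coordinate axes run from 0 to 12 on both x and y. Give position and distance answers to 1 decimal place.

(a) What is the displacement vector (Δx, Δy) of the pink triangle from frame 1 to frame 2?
(0.4, -2.8)

The pink triangle was at (9.5, 10.9) in frame 1 and (9.9, 8.1) in frame 2.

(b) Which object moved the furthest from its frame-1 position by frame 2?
the blue star

(moved 4.4; next 3.8)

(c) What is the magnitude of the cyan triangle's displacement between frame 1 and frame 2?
2.7

The cyan triangle moved from (9.4, 5.8) to (11.3, 7.7), a distance of √(1.9² + 1.9²) ≈ 2.7.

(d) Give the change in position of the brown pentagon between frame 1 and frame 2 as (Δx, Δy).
(2.7, 0.8)

The brown pentagon was at (2.7, 5.6) in frame 1 and (5.4, 6.4) in frame 2.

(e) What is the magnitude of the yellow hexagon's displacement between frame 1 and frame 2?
3.8

The yellow hexagon moved from (3.5, 6.9) to (7.1, 8.0), a distance of √(3.6² + 1.1²) ≈ 3.8.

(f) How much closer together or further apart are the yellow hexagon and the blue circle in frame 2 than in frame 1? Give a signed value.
-2.4

Distance in frame 1: 3.8. Distance in frame 2: 1.4.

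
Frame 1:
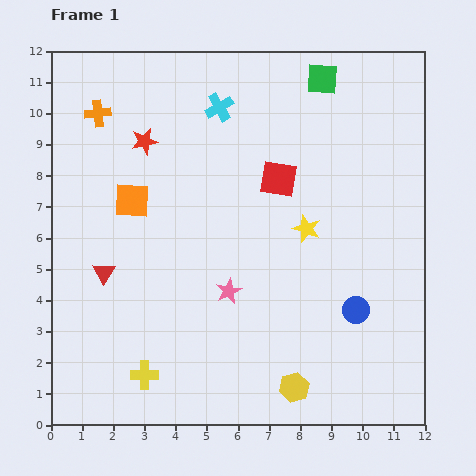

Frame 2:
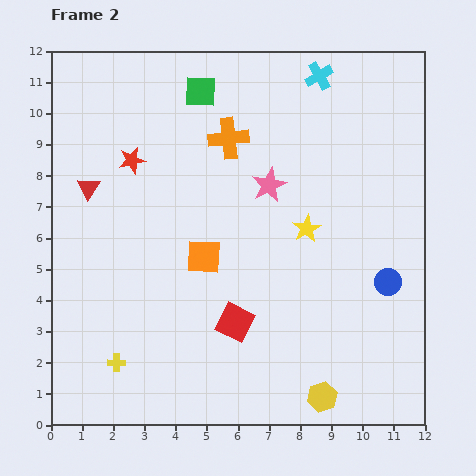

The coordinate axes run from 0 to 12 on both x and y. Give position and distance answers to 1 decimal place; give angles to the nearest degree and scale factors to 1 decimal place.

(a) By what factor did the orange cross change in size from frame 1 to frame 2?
1.6×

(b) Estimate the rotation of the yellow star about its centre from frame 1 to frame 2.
21° clockwise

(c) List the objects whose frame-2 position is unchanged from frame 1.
the yellow star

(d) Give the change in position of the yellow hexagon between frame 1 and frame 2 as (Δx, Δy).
(0.9, -0.3)

The yellow hexagon was at (7.8, 1.2) in frame 1 and (8.7, 0.9) in frame 2.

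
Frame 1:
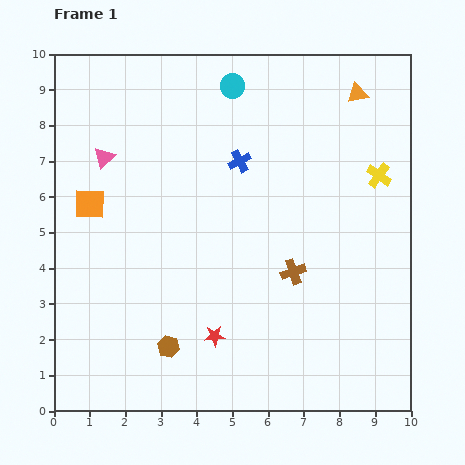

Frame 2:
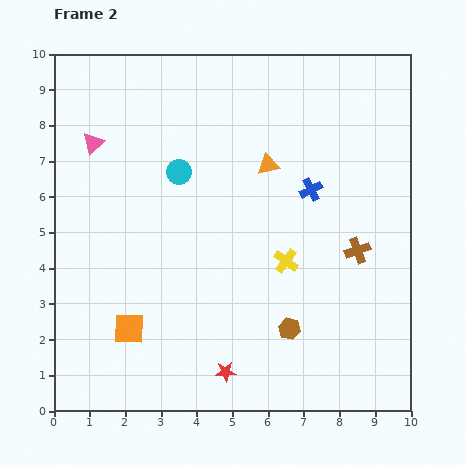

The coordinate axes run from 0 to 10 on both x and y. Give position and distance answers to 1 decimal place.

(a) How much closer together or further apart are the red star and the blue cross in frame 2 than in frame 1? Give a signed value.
+0.7

Distance in frame 1: 4.9. Distance in frame 2: 5.6.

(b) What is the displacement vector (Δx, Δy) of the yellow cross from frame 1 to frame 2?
(-2.6, -2.4)

The yellow cross was at (9.1, 6.6) in frame 1 and (6.5, 4.2) in frame 2.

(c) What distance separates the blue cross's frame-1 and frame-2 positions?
2.2

The blue cross moved from (5.2, 7.0) to (7.2, 6.2), a distance of √(2.0² + 0.8²) ≈ 2.2.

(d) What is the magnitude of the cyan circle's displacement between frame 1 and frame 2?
2.8

The cyan circle moved from (5.0, 9.1) to (3.5, 6.7), a distance of √(1.5² + 2.4²) ≈ 2.8.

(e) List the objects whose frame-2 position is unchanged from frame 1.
none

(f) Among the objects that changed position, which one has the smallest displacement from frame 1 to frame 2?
the pink triangle

(moved 0.5)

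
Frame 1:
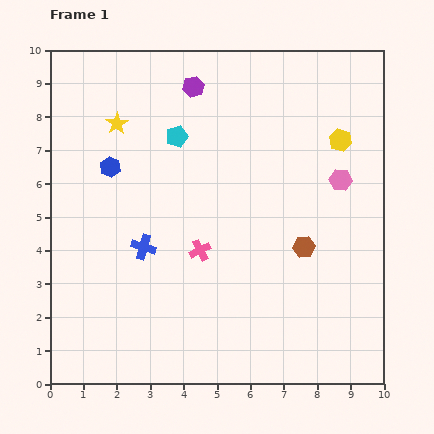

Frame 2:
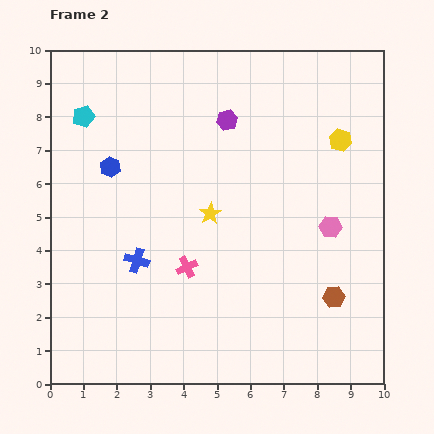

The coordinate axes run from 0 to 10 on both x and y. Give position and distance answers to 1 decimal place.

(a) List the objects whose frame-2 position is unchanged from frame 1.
the blue hexagon, the yellow hexagon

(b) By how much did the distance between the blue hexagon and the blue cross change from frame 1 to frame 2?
+0.3

Distance in frame 1: 2.6. Distance in frame 2: 2.9.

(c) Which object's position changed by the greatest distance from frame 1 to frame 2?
the yellow star

(moved 3.9; next 2.9)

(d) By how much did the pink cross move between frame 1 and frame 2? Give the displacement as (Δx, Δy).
(-0.4, -0.5)

The pink cross was at (4.5, 4.0) in frame 1 and (4.1, 3.5) in frame 2.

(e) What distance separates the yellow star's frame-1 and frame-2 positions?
3.9

The yellow star moved from (2.0, 7.8) to (4.8, 5.1), a distance of √(2.8² + 2.7²) ≈ 3.9.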